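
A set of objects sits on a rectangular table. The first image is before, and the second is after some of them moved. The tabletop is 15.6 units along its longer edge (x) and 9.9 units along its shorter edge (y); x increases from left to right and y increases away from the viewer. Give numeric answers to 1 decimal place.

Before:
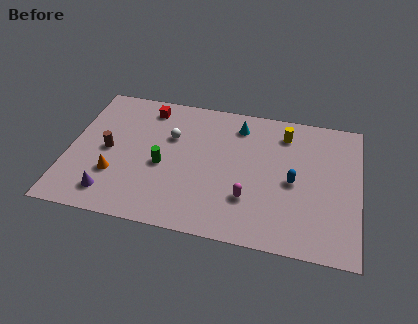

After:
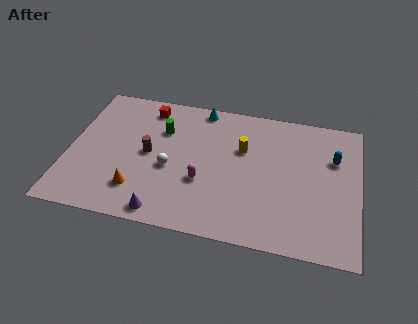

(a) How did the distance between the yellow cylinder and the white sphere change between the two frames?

-1.9

Before: roughly 6.3 units apart; after: 4.4. That's 1.9 units closer together.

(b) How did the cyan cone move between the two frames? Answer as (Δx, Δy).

(-2.1, 0.9)

The cyan cone was at about (9.0, 8.1) and moved to about (6.9, 9.0).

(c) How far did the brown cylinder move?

2.2

The brown cylinder was near (2.1, 4.8) before and (4.3, 5.0) after, so it travelled √(2.2² + 0.2²) ≈ 2.2 units.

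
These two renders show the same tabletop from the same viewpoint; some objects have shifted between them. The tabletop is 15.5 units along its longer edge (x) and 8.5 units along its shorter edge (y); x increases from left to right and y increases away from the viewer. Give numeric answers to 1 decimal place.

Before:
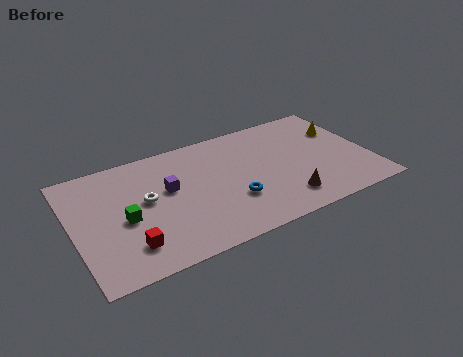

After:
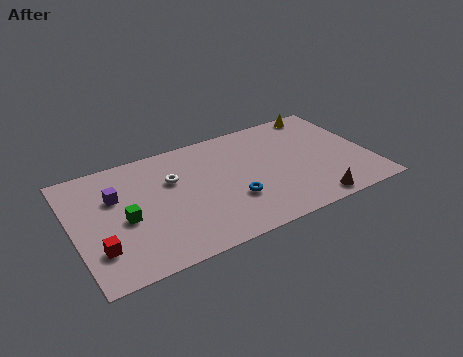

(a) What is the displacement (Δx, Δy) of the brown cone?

(1.3, -0.8)

The brown cone was at about (10.7, 1.7) and moved to about (12.0, 0.9).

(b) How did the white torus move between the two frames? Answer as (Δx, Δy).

(1.5, 0.9)

The white torus was at about (3.8, 4.7) and moved to about (5.3, 5.6).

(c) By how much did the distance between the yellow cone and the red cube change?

+1.2

Before: roughly 12.4 units apart; after: 13.6. That's 1.2 units further apart.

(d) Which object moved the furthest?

the purple cube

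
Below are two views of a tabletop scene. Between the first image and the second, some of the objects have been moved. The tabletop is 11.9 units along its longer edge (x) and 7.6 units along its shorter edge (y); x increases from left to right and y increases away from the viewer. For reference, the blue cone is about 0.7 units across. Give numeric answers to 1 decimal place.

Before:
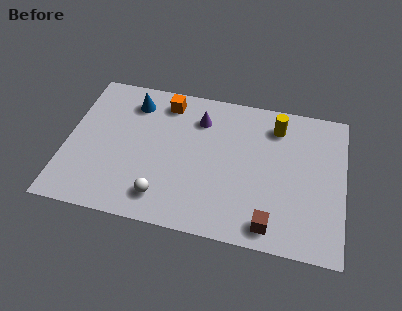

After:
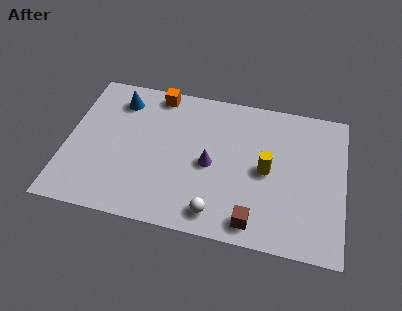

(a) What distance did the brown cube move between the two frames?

0.7

From (8.9, 1.0) to (8.2, 1.0), the brown cube covered √(0.7² + 0.0²) ≈ 0.7 units.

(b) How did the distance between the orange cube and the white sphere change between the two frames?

+1.4

They were about 5.0 units apart before and 6.4 after — 1.4 units further apart.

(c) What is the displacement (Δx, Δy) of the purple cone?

(0.6, -2.3)

The purple cone was at about (5.6, 5.8) and moved to about (6.2, 3.5).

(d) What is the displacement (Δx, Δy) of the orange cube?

(-0.4, 0.4)

From the two frames, the orange cube sits at roughly (4.1, 6.4) before and (3.7, 6.8) after.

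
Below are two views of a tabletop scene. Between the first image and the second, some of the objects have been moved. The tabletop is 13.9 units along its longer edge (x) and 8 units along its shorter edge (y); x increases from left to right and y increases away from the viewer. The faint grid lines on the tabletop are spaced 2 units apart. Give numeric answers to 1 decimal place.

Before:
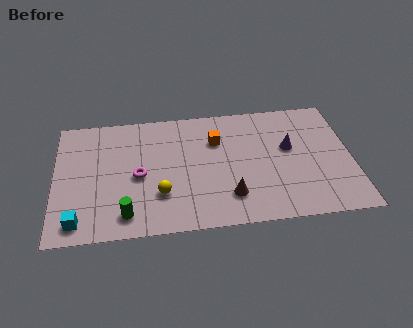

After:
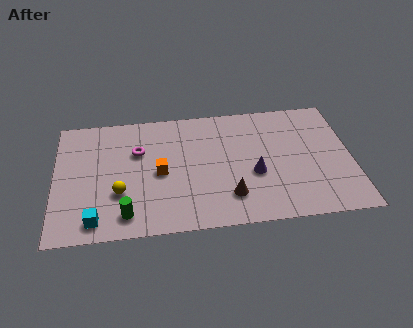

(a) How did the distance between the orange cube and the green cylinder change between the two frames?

-3.1

They were about 6.1 units apart before and 3.0 after — 3.1 units closer together.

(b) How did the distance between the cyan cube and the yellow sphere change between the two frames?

-2.1

The distance was about 4.0 in the first image and 1.9 in the second, so they moved 2.1 units closer together.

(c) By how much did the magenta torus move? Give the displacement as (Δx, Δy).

(0.0, 1.6)

The magenta torus started near (3.9, 3.7) and ended near (3.9, 5.3).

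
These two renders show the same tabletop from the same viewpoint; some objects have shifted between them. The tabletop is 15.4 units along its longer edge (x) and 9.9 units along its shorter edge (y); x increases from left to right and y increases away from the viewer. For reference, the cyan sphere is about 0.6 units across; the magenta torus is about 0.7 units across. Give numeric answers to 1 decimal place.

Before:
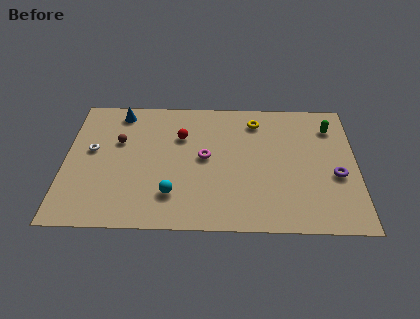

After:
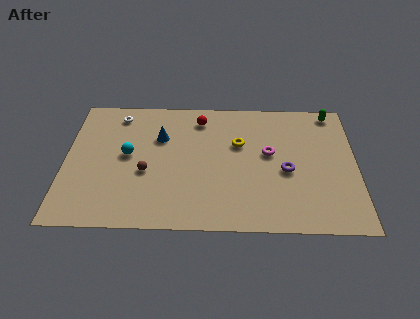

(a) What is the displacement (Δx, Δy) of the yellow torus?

(-0.9, -1.8)

From the two frames, the yellow torus sits at roughly (10.1, 8.1) before and (9.2, 6.3) after.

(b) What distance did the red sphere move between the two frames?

1.7

From (6.1, 6.8) to (7.1, 8.2), the red sphere covered √(1.0² + 1.4²) ≈ 1.7 units.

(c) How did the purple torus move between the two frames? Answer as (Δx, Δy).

(-2.6, 0.3)

The purple torus was at about (14.3, 4.0) and moved to about (11.7, 4.3).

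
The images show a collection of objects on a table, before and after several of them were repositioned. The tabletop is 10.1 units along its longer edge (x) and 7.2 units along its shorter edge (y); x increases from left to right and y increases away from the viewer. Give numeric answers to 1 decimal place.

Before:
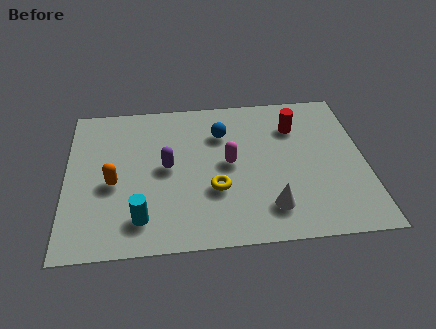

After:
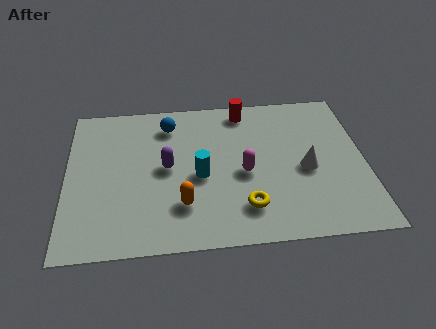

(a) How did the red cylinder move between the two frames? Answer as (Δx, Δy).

(-1.7, 1.0)

From the two frames, the red cylinder sits at roughly (7.8, 5.3) before and (6.1, 6.3) after.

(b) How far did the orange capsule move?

2.6

From (1.6, 3.1) to (3.9, 1.9), the orange capsule covered √(2.3² + 1.2²) ≈ 2.6 units.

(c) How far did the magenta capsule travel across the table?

0.7

From (5.5, 3.7) to (6.0, 3.2), the magenta capsule covered √(0.5² + 0.5²) ≈ 0.7 units.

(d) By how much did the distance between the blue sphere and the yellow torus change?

+2.2

Before: roughly 2.7 units apart; after: 4.9. That's 2.2 units further apart.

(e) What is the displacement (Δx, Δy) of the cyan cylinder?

(2.0, 1.8)

The cyan cylinder started near (2.5, 1.4) and ended near (4.5, 3.2).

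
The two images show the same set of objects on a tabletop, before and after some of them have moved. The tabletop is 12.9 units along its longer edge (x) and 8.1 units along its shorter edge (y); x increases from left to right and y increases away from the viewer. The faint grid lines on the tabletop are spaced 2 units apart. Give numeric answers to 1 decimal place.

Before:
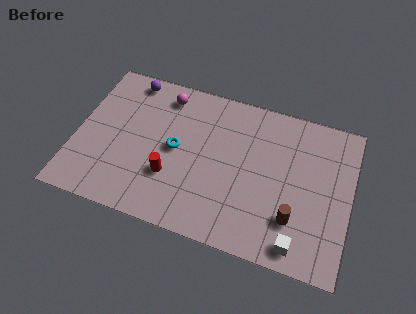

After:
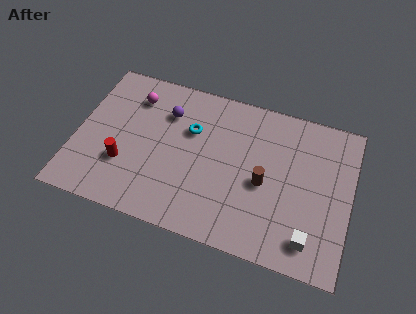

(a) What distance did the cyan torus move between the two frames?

1.3

From (4.7, 4.1) to (5.3, 5.3), the cyan torus covered √(0.6² + 1.2²) ≈ 1.3 units.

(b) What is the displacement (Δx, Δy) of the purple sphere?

(1.9, -1.3)

From the two frames, the purple sphere sits at roughly (2.2, 7.2) before and (4.1, 5.9) after.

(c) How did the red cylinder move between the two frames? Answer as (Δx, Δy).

(-2.2, 0.0)

From the two frames, the red cylinder sits at roughly (4.6, 2.6) before and (2.4, 2.6) after.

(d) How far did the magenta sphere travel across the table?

1.5

The magenta sphere was near (3.9, 6.8) before and (2.5, 6.3) after, so it travelled √(1.4² + 0.5²) ≈ 1.5 units.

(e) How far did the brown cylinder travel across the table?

2.1

The brown cylinder moved from about (10.4, 2.2) to (8.9, 3.6), a distance of √(1.5² + 1.4²) ≈ 2.1.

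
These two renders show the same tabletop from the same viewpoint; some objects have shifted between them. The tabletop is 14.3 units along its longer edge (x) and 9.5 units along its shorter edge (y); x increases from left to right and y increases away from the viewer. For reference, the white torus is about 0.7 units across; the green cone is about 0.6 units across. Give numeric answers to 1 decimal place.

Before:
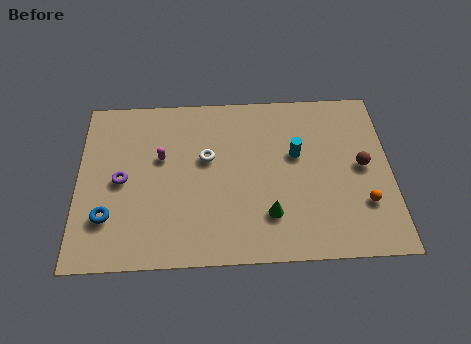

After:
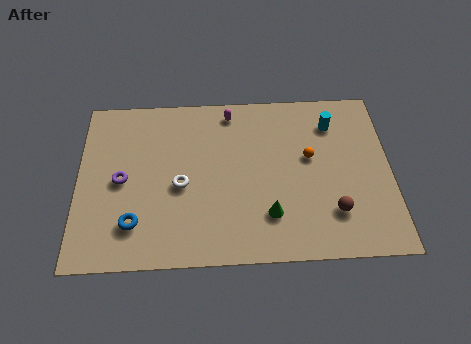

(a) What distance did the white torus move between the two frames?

1.9

The white torus moved from about (5.9, 5.7) to (4.7, 4.2), a distance of √(1.2² + 1.5²) ≈ 1.9.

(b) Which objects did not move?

the purple torus and the green cone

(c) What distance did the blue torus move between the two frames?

1.3

The blue torus was near (1.4, 2.6) before and (2.6, 2.2) after, so it travelled √(1.2² + 0.4²) ≈ 1.3 units.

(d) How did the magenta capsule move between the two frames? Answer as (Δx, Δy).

(3.2, 2.5)

The magenta capsule started near (3.8, 5.8) and ended near (7.0, 8.3).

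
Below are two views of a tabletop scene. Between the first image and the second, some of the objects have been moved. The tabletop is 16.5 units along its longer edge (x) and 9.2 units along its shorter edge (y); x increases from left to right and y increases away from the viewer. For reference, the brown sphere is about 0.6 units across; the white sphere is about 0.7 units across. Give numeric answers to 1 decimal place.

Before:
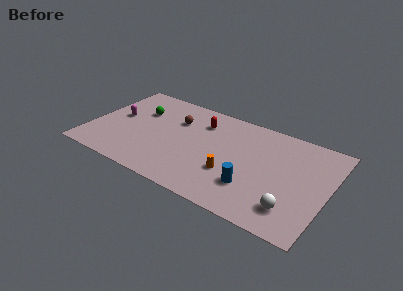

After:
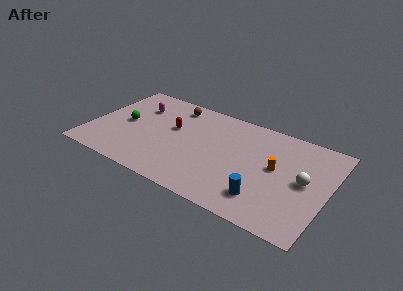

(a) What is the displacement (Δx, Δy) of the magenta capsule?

(1.2, 1.6)

From the two frames, the magenta capsule sits at roughly (1.7, 5.0) before and (2.9, 6.6) after.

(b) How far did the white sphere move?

2.7

The white sphere moved from about (14.4, 2.0) to (14.9, 4.7), a distance of √(0.5² + 2.7²) ≈ 2.7.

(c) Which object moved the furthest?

the orange cylinder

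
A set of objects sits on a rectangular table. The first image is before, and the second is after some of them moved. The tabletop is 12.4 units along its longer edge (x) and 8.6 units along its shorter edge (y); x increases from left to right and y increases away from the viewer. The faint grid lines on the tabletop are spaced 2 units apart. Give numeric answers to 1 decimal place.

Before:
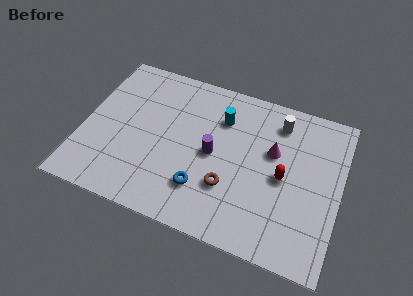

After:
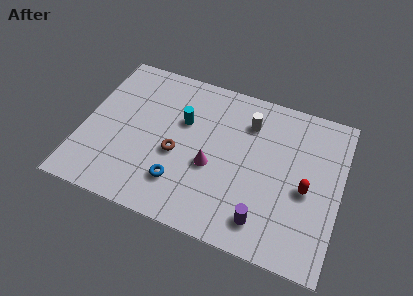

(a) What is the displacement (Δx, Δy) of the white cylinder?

(-1.4, -0.5)

The white cylinder started near (9.2, 7.0) and ended near (7.8, 6.5).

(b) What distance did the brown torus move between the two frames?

2.8

The brown torus was near (7.2, 2.7) before and (4.6, 3.6) after, so it travelled √(2.6² + 0.9²) ≈ 2.8 units.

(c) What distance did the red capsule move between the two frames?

1.1

From (9.7, 4.1) to (10.8, 3.8), the red capsule covered √(1.1² + 0.3²) ≈ 1.1 units.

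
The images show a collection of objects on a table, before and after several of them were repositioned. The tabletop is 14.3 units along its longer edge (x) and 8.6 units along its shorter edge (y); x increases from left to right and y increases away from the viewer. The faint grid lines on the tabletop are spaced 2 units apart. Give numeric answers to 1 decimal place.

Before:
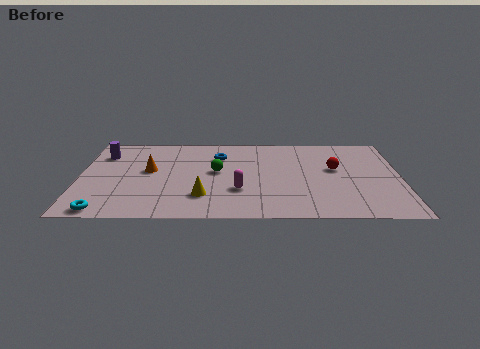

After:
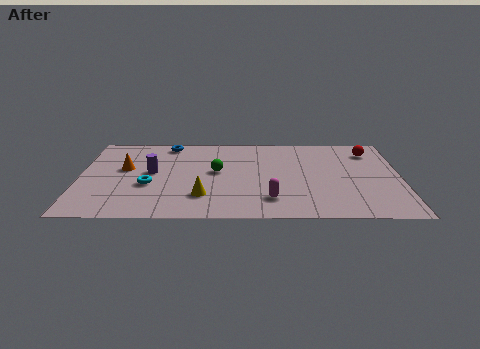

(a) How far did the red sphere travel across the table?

2.4

The red sphere moved from about (11.4, 5.0) to (13.0, 6.8), a distance of √(1.6² + 1.8²) ≈ 2.4.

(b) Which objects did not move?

the green sphere and the yellow cone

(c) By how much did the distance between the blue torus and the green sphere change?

+2.0

They were about 1.6 units apart before and 3.6 after — 2.0 units further apart.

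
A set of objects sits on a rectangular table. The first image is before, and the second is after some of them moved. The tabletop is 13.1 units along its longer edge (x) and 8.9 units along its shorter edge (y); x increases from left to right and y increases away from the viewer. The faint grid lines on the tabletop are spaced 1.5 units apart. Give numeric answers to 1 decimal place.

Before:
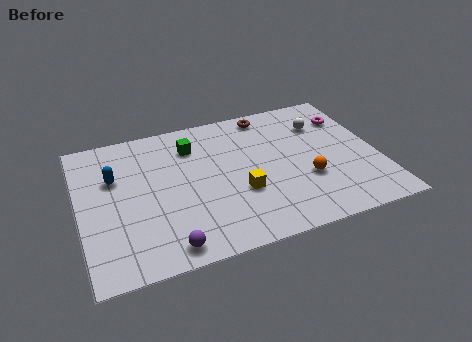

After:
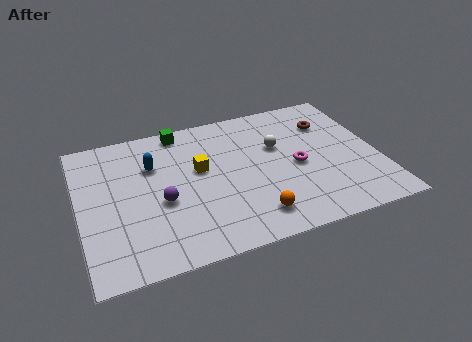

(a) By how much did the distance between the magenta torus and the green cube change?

-0.8

They were about 7.0 units apart before and 6.2 after — 0.8 units closer together.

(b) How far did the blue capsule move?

1.7

The blue capsule moved from about (1.6, 5.8) to (3.3, 6.1), a distance of √(1.7² + 0.3²) ≈ 1.7.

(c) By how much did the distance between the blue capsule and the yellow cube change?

-3.7

The distance was about 5.9 in the first image and 2.2 in the second, so they moved 3.7 units closer together.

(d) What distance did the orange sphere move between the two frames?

2.9

From (9.8, 3.1) to (7.3, 1.6), the orange sphere covered √(2.5² + 1.5²) ≈ 2.9 units.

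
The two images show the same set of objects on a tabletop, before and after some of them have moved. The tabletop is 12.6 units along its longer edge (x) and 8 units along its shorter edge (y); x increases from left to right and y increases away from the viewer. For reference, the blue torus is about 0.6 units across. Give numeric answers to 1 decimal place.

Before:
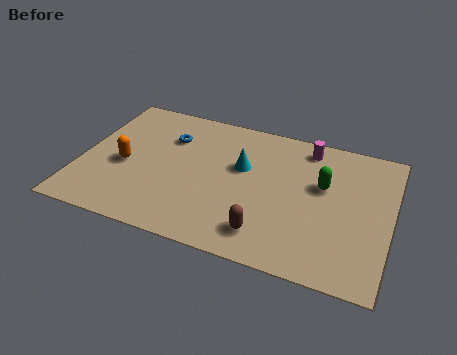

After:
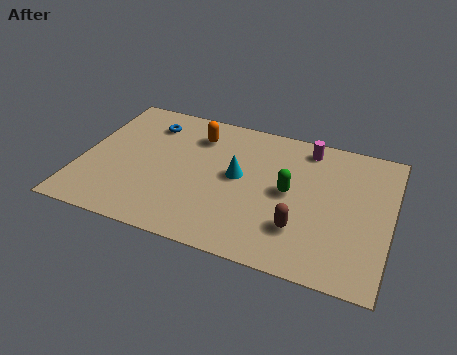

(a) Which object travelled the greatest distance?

the orange capsule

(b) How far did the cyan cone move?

0.6

The cyan cone moved from about (6.5, 4.9) to (6.4, 4.3), a distance of √(0.1² + 0.6²) ≈ 0.6.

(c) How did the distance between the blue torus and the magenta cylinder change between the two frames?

+0.8

They were about 5.7 units apart before and 6.5 after — 0.8 units further apart.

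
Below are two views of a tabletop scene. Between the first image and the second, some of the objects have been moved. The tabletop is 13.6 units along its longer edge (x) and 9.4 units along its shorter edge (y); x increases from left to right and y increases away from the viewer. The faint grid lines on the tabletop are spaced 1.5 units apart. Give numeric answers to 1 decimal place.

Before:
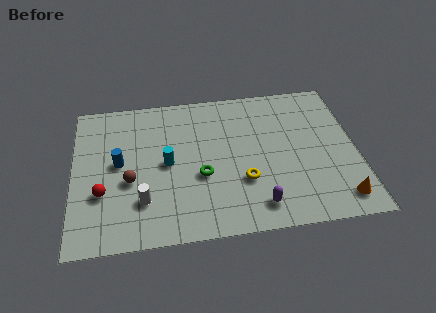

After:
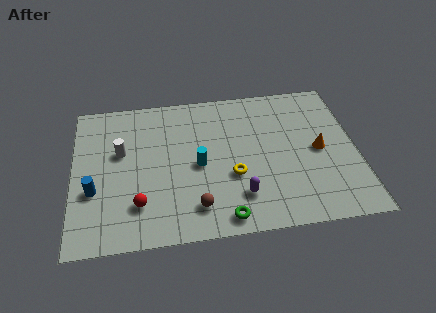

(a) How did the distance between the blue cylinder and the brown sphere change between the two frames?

+3.8

The distance was about 1.3 in the first image and 5.1 in the second, so they moved 3.8 units further apart.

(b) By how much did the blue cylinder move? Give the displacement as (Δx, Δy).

(-1.2, -1.6)

From the two frames, the blue cylinder sits at roughly (2.2, 5.0) before and (1.0, 3.4) after.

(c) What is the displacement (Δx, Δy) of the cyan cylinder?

(1.5, -0.3)

The cyan cylinder was at about (4.5, 4.7) and moved to about (6.0, 4.4).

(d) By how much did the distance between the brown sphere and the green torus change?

-1.9

They were about 3.4 units apart before and 1.5 after — 1.9 units closer together.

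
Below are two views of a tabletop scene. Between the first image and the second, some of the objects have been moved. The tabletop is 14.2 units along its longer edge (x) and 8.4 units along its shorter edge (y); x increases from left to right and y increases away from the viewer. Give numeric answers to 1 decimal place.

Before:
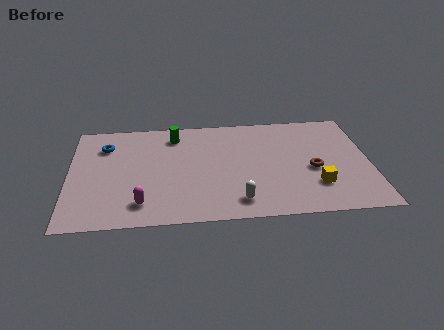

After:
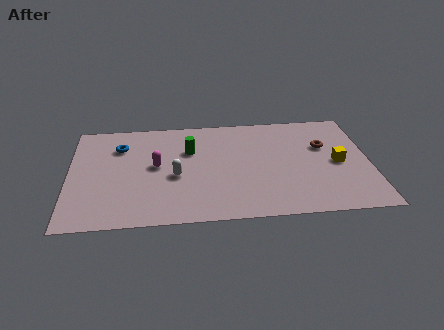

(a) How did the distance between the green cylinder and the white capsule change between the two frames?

-4.1

They were about 6.2 units apart before and 2.1 after — 4.1 units closer together.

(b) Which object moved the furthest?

the white capsule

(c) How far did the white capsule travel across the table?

3.6

The white capsule moved from about (7.9, 1.4) to (5.0, 3.6), a distance of √(2.9² + 2.2²) ≈ 3.6.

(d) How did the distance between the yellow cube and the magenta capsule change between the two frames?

+0.4

They were about 8.2 units apart before and 8.6 after — 0.4 units further apart.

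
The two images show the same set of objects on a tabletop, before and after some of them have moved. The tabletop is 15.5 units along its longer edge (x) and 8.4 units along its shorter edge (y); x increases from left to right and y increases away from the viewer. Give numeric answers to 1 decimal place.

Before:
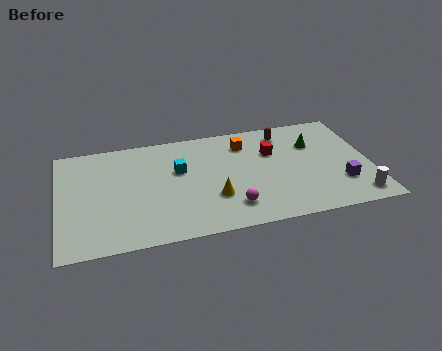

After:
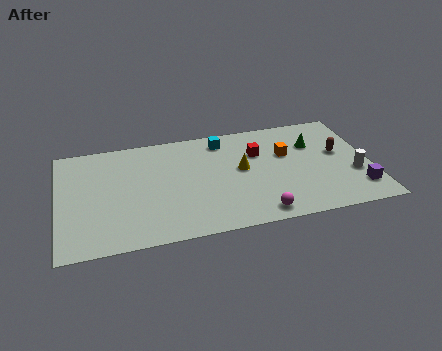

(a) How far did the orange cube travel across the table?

2.4

From (9.4, 6.6) to (11.4, 5.3), the orange cube covered √(2.0² + 1.3²) ≈ 2.4 units.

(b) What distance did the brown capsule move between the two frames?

3.4

The brown capsule moved from about (11.4, 7.0) to (14.0, 4.8), a distance of √(2.6² + 2.2²) ≈ 3.4.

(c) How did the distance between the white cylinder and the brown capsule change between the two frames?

-4.7

Before: roughly 6.6 units apart; after: 1.9. That's 4.7 units closer together.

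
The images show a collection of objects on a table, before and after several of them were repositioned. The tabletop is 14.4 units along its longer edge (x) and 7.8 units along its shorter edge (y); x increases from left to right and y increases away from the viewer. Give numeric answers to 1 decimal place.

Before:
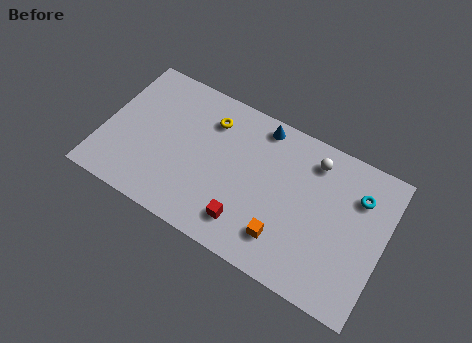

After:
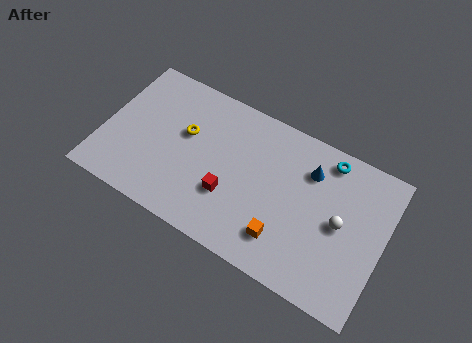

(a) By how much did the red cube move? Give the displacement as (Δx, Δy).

(-1.0, 1.0)

The red cube started near (7.7, 1.6) and ended near (6.7, 2.6).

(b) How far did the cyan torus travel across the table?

2.0

The cyan torus was near (12.9, 5.7) before and (11.2, 6.8) after, so it travelled √(1.7² + 1.1²) ≈ 2.0 units.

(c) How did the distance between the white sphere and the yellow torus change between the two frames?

+2.8

They were about 5.3 units apart before and 8.1 after — 2.8 units further apart.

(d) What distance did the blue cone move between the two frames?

2.9

The blue cone moved from about (7.7, 6.9) to (10.4, 5.8), a distance of √(2.7² + 1.1²) ≈ 2.9.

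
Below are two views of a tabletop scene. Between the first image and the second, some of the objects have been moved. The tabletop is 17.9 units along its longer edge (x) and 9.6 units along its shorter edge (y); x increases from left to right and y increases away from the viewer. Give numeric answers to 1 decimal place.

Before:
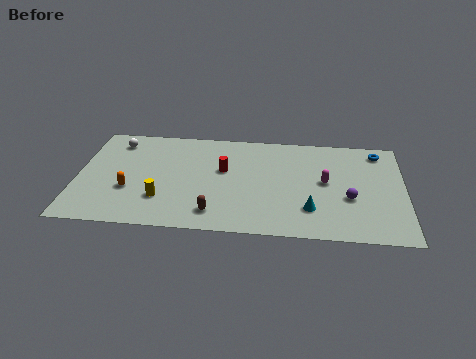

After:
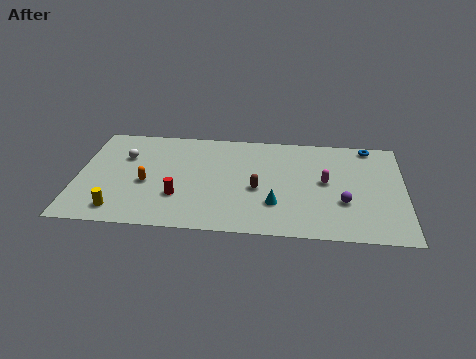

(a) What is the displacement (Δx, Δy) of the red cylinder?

(-2.4, -2.7)

The red cylinder started near (8.0, 5.7) and ended near (5.6, 3.0).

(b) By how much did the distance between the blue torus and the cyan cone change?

+1.0

They were about 6.8 units apart before and 7.8 after — 1.0 units further apart.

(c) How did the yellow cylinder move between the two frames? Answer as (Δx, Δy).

(-2.3, -1.2)

From the two frames, the yellow cylinder sits at roughly (4.7, 2.7) before and (2.4, 1.5) after.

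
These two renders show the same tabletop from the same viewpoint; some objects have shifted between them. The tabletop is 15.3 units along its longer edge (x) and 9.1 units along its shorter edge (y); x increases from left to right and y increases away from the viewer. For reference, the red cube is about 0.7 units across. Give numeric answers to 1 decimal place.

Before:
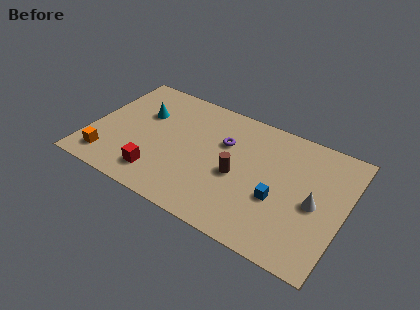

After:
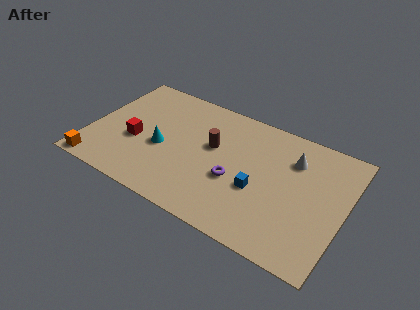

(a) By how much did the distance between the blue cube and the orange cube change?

-0.5

Before: roughly 10.3 units apart; after: 9.8. That's 0.5 units closer together.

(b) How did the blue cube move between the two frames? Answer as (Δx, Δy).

(-1.2, 0.1)

The blue cube started near (11.5, 3.5) and ended near (10.3, 3.6).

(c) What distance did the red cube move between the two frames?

2.5

The red cube was near (4.5, 1.8) before and (2.8, 3.7) after, so it travelled √(1.7² + 1.9²) ≈ 2.5 units.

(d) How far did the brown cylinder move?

2.2

The brown cylinder was near (9.0, 4.0) before and (7.3, 5.4) after, so it travelled √(1.7² + 1.4²) ≈ 2.2 units.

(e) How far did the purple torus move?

2.6

From (7.9, 6.0) to (8.9, 3.6), the purple torus covered √(1.0² + 2.4²) ≈ 2.6 units.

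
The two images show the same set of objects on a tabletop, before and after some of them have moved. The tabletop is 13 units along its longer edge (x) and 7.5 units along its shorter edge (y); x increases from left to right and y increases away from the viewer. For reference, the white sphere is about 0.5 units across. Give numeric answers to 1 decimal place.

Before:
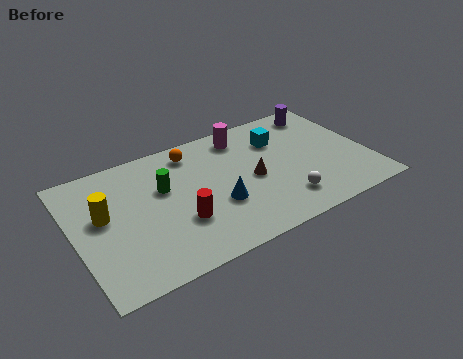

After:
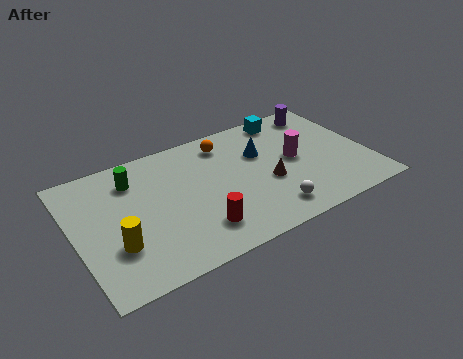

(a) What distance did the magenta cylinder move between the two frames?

3.1

The magenta cylinder was near (7.8, 6.3) before and (9.8, 3.9) after, so it travelled √(2.0² + 2.4²) ≈ 3.1 units.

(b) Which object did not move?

the purple cylinder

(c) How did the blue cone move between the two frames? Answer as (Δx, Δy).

(2.3, 2.2)

From the two frames, the blue cone sits at roughly (6.1, 2.7) before and (8.4, 4.9) after.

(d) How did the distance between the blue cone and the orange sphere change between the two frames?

-1.7

The distance was about 3.6 in the first image and 1.9 in the second, so they moved 1.7 units closer together.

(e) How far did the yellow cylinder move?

1.9

The yellow cylinder moved from about (1.3, 4.3) to (1.6, 2.4), a distance of √(0.3² + 1.9²) ≈ 1.9.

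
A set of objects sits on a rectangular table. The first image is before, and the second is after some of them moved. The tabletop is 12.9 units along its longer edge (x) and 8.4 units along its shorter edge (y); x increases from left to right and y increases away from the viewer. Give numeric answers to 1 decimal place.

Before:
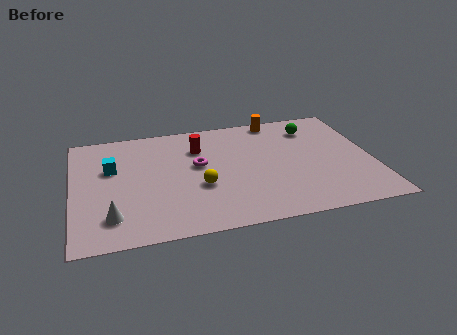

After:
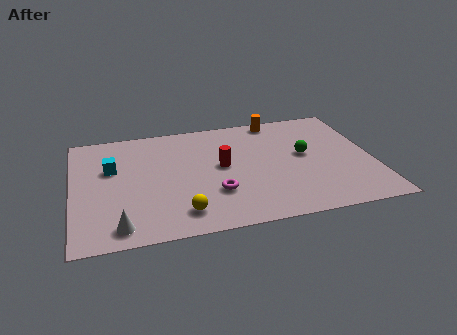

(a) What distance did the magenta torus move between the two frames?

2.3

The magenta torus was near (5.4, 4.8) before and (6.0, 2.6) after, so it travelled √(0.6² + 2.2²) ≈ 2.3 units.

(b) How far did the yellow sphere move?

1.9

From (5.4, 3.2) to (4.5, 1.5), the yellow sphere covered √(0.9² + 1.7²) ≈ 1.9 units.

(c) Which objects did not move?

the cyan cube and the orange cylinder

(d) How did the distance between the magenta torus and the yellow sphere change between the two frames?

+0.3

They were about 1.6 units apart before and 1.9 after — 0.3 units further apart.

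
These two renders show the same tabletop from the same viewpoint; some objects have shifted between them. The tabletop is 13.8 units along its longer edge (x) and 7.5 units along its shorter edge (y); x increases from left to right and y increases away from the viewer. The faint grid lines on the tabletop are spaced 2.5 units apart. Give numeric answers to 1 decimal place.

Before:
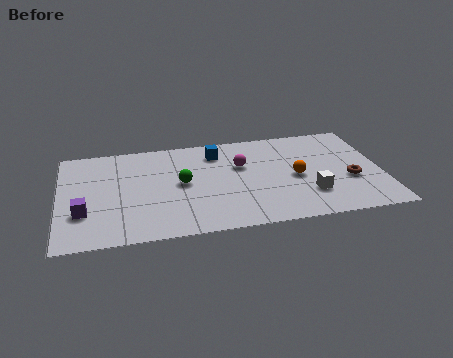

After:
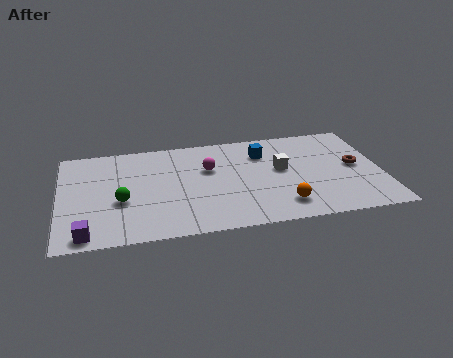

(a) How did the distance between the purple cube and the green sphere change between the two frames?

-1.8

The distance was about 4.5 in the first image and 2.7 in the second, so they moved 1.8 units closer together.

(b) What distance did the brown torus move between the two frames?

1.0

From (12.4, 2.9) to (12.7, 3.9), the brown torus covered √(0.3² + 1.0²) ≈ 1.0 units.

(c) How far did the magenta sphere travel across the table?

1.4

The magenta sphere was near (7.8, 4.8) before and (6.4, 4.8) after, so it travelled √(1.4² + 0.0²) ≈ 1.4 units.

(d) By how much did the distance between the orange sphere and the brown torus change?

+1.7

They were about 2.4 units apart before and 4.1 after — 1.7 units further apart.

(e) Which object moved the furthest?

the green sphere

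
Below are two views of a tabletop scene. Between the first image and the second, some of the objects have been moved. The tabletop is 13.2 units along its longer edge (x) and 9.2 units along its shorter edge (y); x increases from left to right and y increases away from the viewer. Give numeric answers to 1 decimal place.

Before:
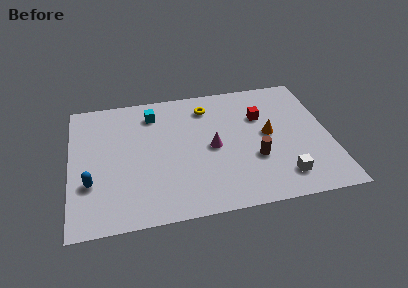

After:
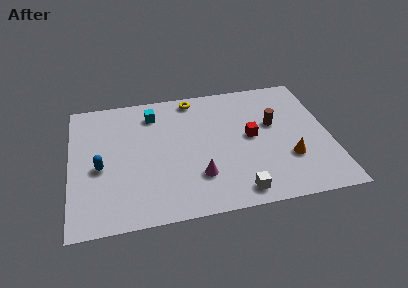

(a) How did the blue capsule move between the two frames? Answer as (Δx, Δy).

(0.5, 1.0)

The blue capsule started near (1.0, 3.0) and ended near (1.5, 4.0).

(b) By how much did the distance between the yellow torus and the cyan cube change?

-0.6

They were about 2.8 units apart before and 2.2 after — 0.6 units closer together.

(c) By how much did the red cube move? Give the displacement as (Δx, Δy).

(-0.6, -1.4)

From the two frames, the red cube sits at roughly (9.8, 6.2) before and (9.2, 4.8) after.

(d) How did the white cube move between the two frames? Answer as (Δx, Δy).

(-2.3, -0.6)

From the two frames, the white cube sits at roughly (10.6, 1.7) before and (8.3, 1.1) after.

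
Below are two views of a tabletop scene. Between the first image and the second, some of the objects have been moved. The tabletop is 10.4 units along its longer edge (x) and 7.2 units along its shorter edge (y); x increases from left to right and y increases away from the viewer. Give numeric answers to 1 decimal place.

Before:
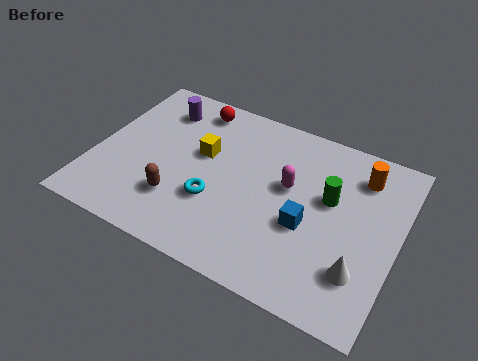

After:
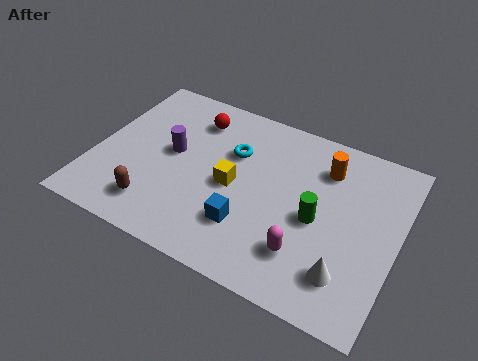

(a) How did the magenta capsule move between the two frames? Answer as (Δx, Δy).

(0.9, -2.4)

From the two frames, the magenta capsule sits at roughly (6.6, 4.2) before and (7.5, 1.8) after.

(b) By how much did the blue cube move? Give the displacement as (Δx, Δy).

(-1.9, -0.9)

From the two frames, the blue cube sits at roughly (7.4, 2.9) before and (5.5, 2.0) after.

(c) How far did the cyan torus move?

2.3

From (4.3, 2.5) to (4.6, 4.8), the cyan torus covered √(0.3² + 2.3²) ≈ 2.3 units.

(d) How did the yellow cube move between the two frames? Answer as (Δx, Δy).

(1.2, -0.9)

The yellow cube was at about (3.6, 4.3) and moved to about (4.8, 3.4).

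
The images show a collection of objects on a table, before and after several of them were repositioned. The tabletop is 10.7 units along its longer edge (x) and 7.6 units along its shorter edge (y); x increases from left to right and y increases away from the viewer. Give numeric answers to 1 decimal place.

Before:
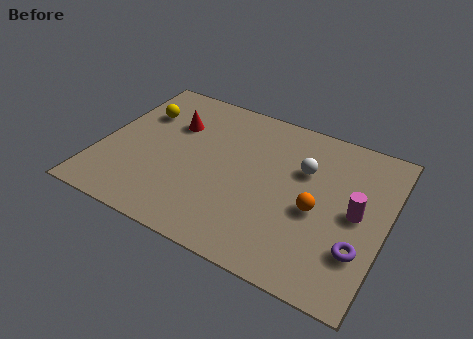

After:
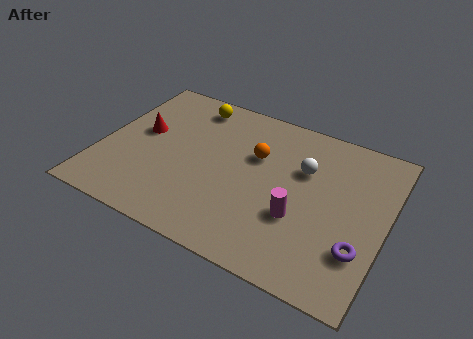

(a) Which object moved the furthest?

the orange sphere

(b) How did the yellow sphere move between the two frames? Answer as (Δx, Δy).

(1.8, 1.2)

From the two frames, the yellow sphere sits at roughly (1.2, 5.3) before and (3.0, 6.5) after.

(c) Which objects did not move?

the purple torus and the white sphere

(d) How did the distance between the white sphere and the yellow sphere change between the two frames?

-1.6

Before: roughly 6.3 units apart; after: 4.7. That's 1.6 units closer together.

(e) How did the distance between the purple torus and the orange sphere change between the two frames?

+3.0

They were about 2.0 units apart before and 5.0 after — 3.0 units further apart.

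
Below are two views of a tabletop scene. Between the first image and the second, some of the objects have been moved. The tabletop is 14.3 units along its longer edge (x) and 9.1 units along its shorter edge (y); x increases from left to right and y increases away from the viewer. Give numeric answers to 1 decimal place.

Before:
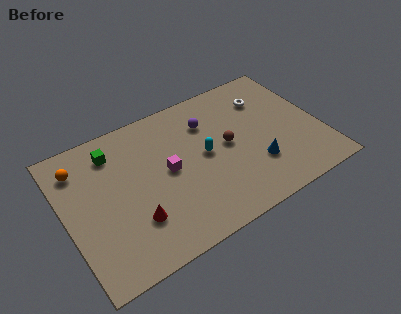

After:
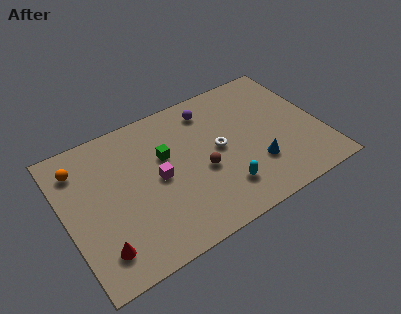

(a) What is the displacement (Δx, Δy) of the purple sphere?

(0.2, 0.8)

From the two frames, the purple sphere sits at roughly (8.3, 6.7) before and (8.5, 7.5) after.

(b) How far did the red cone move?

2.2

The red cone was near (3.5, 2.6) before and (1.5, 1.8) after, so it travelled √(2.0² + 0.8²) ≈ 2.2 units.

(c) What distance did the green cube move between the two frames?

3.1

The green cube moved from about (3.0, 7.3) to (5.7, 5.7), a distance of √(2.7² + 1.6²) ≈ 3.1.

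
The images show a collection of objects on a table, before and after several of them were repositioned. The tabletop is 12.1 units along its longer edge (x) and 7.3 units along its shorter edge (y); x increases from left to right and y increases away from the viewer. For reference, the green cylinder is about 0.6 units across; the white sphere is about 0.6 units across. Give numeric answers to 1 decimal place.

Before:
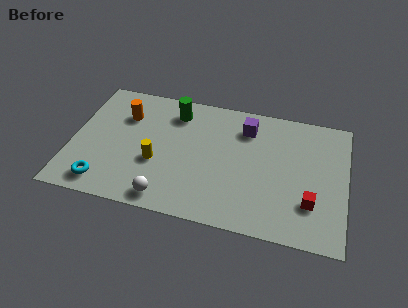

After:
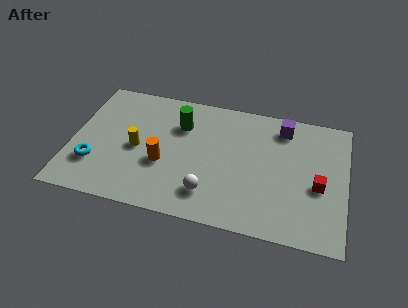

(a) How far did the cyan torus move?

1.1

The cyan torus was near (1.6, 1.1) before and (1.1, 2.1) after, so it travelled √(0.5² + 1.0²) ≈ 1.1 units.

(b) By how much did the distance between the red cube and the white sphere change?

-1.4

They were about 6.3 units apart before and 4.9 after — 1.4 units closer together.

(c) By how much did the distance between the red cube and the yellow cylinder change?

+1.2

They were about 6.8 units apart before and 8.0 after — 1.2 units further apart.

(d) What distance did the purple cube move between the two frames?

1.6

The purple cube was near (7.6, 5.7) before and (9.2, 6.1) after, so it travelled √(1.6² + 0.4²) ≈ 1.6 units.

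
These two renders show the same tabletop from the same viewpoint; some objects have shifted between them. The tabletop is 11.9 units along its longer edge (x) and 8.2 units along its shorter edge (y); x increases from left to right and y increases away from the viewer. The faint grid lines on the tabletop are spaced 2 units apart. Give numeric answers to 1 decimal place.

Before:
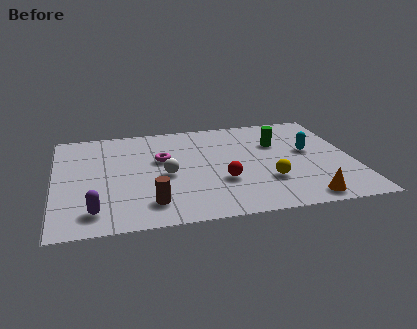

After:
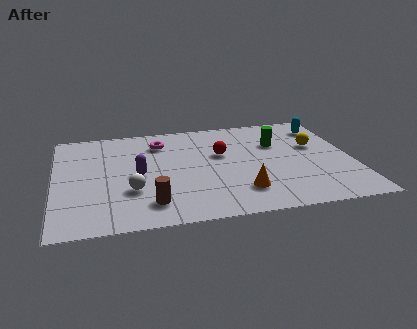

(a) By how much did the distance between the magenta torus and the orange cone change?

-1.4

They were about 6.8 units apart before and 5.4 after — 1.4 units closer together.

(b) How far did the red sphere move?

2.2

From (6.6, 2.8) to (6.7, 5.0), the red sphere covered √(0.1² + 2.2²) ≈ 2.2 units.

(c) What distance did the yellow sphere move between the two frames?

3.3

The yellow sphere was near (8.4, 2.5) before and (10.5, 5.0) after, so it travelled √(2.1² + 2.5²) ≈ 3.3 units.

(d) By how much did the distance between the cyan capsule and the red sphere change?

+0.6

Before: roughly 4.0 units apart; after: 4.6. That's 0.6 units further apart.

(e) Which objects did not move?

the green cylinder and the brown cylinder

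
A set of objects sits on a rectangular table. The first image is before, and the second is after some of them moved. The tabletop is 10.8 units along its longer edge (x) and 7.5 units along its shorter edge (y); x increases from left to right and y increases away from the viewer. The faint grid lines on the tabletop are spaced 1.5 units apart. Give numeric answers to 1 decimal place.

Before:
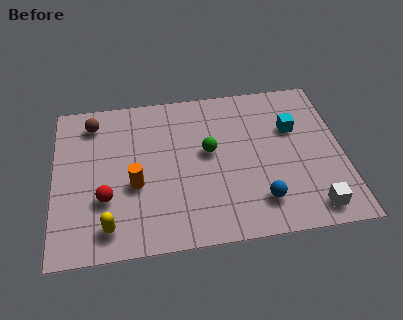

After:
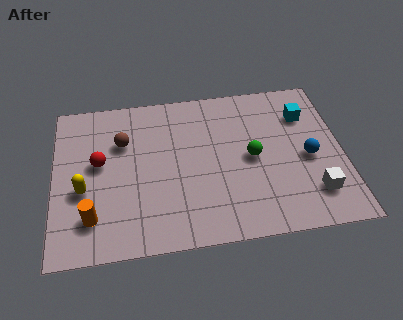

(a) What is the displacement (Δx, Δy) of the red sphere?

(-0.2, 1.7)

From the two frames, the red sphere sits at roughly (1.9, 2.5) before and (1.7, 4.2) after.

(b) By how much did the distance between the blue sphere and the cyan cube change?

-1.5

Before: roughly 3.6 units apart; after: 2.1. That's 1.5 units closer together.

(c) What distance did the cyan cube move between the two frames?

0.8

The cyan cube moved from about (9.0, 4.9) to (9.5, 5.5), a distance of √(0.5² + 0.6²) ≈ 0.8.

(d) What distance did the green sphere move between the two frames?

1.7

The green sphere was near (5.8, 4.2) before and (7.4, 3.7) after, so it travelled √(1.6² + 0.5²) ≈ 1.7 units.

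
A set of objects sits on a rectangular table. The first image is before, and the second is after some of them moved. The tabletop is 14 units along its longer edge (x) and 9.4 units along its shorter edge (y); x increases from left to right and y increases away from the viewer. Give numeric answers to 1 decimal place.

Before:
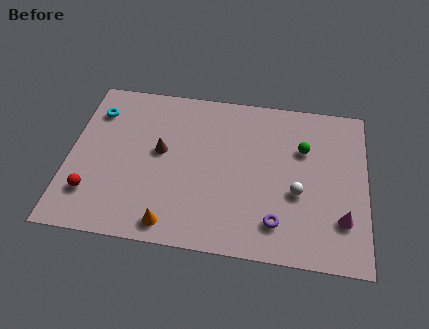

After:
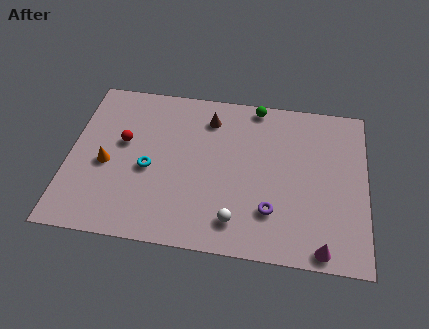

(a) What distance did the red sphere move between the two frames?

3.5

From (1.2, 2.3) to (2.5, 5.5), the red sphere covered √(1.3² + 3.2²) ≈ 3.5 units.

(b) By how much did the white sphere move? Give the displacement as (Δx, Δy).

(-2.8, -2.0)

The white sphere started near (10.8, 3.7) and ended near (8.0, 1.7).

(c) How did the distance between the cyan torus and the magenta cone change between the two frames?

-3.9

The distance was about 12.7 in the first image and 8.8 in the second, so they moved 3.9 units closer together.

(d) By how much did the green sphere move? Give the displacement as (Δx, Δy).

(-2.3, 2.3)

The green sphere started near (11.0, 6.3) and ended near (8.7, 8.6).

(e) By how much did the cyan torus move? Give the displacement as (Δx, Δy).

(2.7, -3.1)

The cyan torus was at about (1.1, 7.2) and moved to about (3.8, 4.1).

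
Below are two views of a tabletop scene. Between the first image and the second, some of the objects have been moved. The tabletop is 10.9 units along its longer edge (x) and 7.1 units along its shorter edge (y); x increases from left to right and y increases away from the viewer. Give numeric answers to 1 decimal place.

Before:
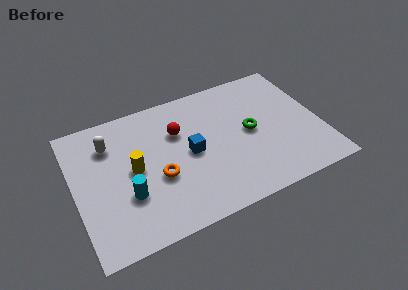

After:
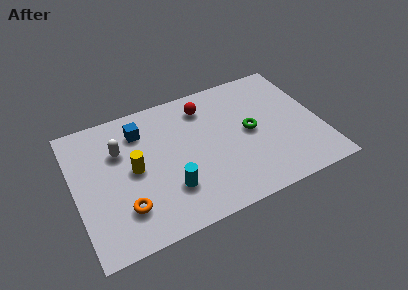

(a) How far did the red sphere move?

1.6

The red sphere moved from about (4.7, 4.8) to (6.0, 5.7), a distance of √(1.3² + 0.9²) ≈ 1.6.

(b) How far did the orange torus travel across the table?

1.9

From (3.6, 2.8) to (2.0, 1.8), the orange torus covered √(1.6² + 1.0²) ≈ 1.9 units.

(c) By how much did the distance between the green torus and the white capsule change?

-0.5

They were about 6.3 units apart before and 5.8 after — 0.5 units closer together.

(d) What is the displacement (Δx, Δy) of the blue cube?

(-2.0, 2.0)

The blue cube was at about (5.1, 3.5) and moved to about (3.1, 5.5).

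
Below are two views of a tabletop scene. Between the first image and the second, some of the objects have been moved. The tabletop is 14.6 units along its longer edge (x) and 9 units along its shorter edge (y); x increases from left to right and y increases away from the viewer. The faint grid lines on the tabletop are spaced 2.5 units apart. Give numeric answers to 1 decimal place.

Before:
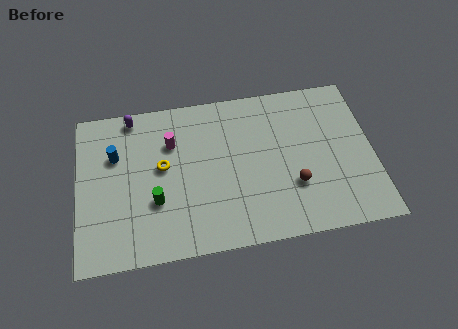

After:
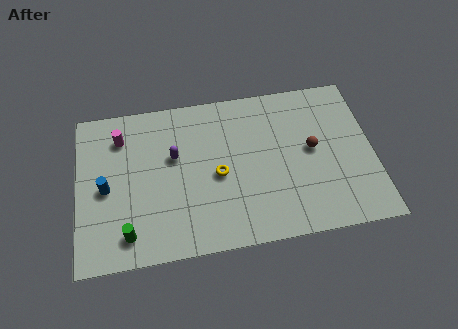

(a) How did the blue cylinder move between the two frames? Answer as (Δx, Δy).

(-0.5, -1.8)

The blue cylinder started near (1.9, 6.0) and ended near (1.4, 4.2).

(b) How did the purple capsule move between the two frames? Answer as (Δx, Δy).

(2.0, -2.6)

From the two frames, the purple capsule sits at roughly (2.8, 8.1) before and (4.8, 5.5) after.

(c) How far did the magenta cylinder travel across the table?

2.6

From (4.7, 6.3) to (2.2, 7.0), the magenta cylinder covered √(2.5² + 0.7²) ≈ 2.6 units.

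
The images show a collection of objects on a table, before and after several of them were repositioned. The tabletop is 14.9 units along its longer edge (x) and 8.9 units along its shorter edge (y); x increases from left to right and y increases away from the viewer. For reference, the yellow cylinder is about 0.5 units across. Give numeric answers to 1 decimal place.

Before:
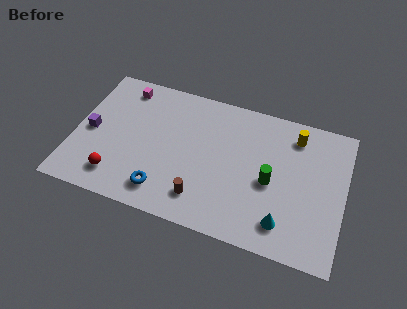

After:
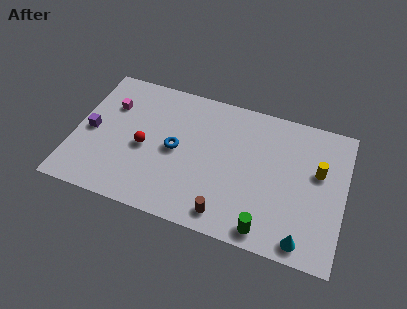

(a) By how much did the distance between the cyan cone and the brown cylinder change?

-0.3

The distance was about 4.5 in the first image and 4.2 in the second, so they moved 0.3 units closer together.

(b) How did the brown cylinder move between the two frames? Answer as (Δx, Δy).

(1.4, -0.6)

The brown cylinder was at about (7.3, 1.8) and moved to about (8.7, 1.2).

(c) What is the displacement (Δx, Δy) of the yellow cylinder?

(1.4, -1.9)

The yellow cylinder started near (12.0, 7.3) and ended near (13.4, 5.4).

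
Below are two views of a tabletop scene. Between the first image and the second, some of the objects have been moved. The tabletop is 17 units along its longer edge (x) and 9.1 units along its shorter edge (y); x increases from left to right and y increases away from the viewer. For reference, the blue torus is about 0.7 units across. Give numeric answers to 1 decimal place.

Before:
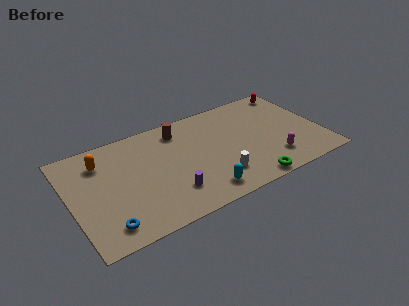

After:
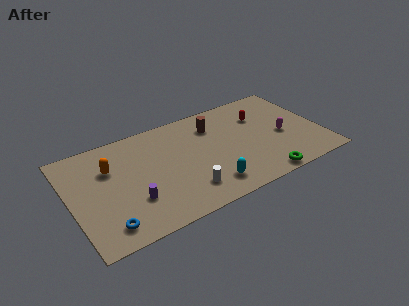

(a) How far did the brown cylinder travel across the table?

2.4

From (7.7, 7.5) to (10.0, 6.9), the brown cylinder covered √(2.3² + 0.6²) ≈ 2.4 units.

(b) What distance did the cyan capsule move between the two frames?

0.6

The cyan capsule was near (8.4, 1.4) before and (8.9, 1.7) after, so it travelled √(0.5² + 0.3²) ≈ 0.6 units.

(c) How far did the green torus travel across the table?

0.9

The green torus moved from about (11.5, 0.8) to (12.4, 0.8), a distance of √(0.9² + 0.0²) ≈ 0.9.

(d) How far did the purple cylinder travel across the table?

2.5

From (6.4, 2.3) to (3.9, 2.8), the purple cylinder covered √(2.5² + 0.5²) ≈ 2.5 units.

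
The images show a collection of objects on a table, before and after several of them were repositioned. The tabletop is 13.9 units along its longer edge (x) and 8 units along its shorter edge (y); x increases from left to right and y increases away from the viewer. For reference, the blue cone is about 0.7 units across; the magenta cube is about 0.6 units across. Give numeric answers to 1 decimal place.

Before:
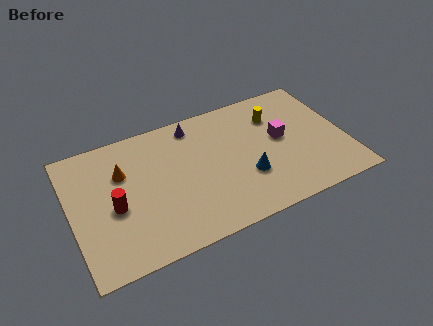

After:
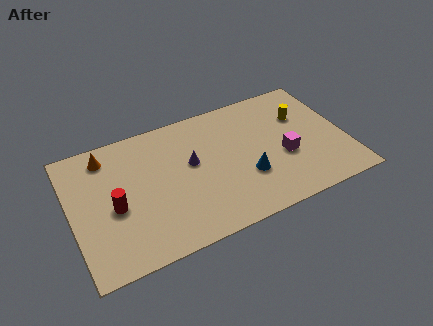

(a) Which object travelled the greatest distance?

the purple cone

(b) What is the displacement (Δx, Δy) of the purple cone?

(-0.4, -2.3)

The purple cone was at about (6.5, 6.9) and moved to about (6.1, 4.6).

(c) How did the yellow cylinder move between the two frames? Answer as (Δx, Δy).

(1.3, -0.5)

The yellow cylinder was at about (10.6, 5.9) and moved to about (11.9, 5.4).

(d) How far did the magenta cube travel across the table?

1.2

From (10.7, 4.4) to (10.7, 3.2), the magenta cube covered √(0.0² + 1.2²) ≈ 1.2 units.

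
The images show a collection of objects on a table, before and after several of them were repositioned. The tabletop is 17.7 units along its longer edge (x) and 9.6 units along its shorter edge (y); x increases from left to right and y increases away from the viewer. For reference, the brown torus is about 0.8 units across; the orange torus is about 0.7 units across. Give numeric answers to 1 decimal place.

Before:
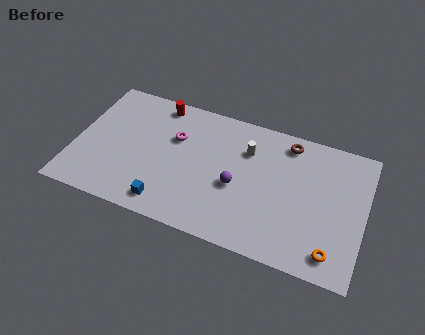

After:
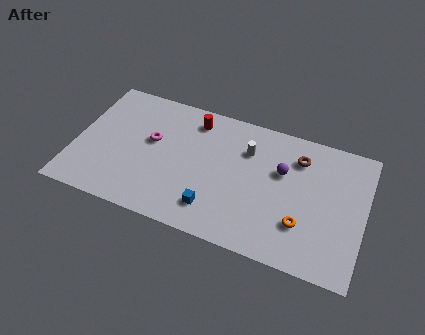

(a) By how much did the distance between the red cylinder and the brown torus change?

-1.6

They were about 8.1 units apart before and 6.5 after — 1.6 units closer together.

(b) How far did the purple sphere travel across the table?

3.3

The purple sphere was near (10.0, 4.1) before and (12.6, 6.1) after, so it travelled √(2.6² + 2.0²) ≈ 3.3 units.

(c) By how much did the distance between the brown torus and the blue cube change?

-2.5

Before: roughly 9.7 units apart; after: 7.2. That's 2.5 units closer together.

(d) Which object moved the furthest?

the purple sphere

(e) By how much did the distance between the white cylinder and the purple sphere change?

-0.5

They were about 2.8 units apart before and 2.3 after — 0.5 units closer together.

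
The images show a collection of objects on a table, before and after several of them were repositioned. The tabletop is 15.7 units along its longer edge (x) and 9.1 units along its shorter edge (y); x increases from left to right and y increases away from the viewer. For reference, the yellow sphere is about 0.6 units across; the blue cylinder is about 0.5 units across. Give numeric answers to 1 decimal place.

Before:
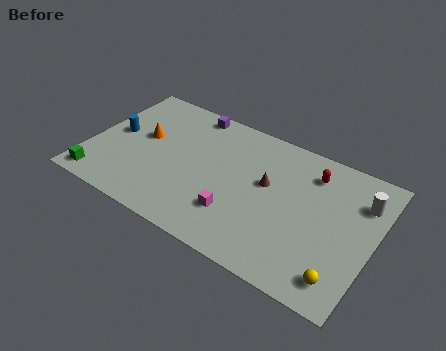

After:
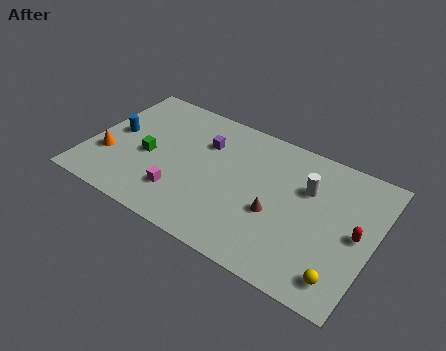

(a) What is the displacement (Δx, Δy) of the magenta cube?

(-3.1, -0.2)

From the two frames, the magenta cube sits at roughly (8.5, 2.5) before and (5.4, 2.3) after.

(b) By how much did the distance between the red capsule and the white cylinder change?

+0.5

Before: roughly 2.8 units apart; after: 3.3. That's 0.5 units further apart.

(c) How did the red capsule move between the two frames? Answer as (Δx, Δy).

(2.8, -2.7)

The red capsule was at about (12.0, 7.2) and moved to about (14.8, 4.5).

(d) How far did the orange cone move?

2.7

The orange cone was near (2.8, 5.2) before and (1.2, 3.0) after, so it travelled √(1.6² + 2.2²) ≈ 2.7 units.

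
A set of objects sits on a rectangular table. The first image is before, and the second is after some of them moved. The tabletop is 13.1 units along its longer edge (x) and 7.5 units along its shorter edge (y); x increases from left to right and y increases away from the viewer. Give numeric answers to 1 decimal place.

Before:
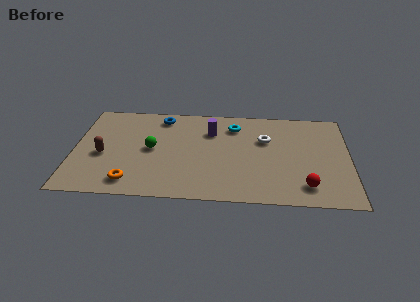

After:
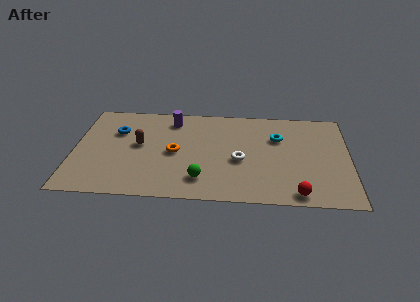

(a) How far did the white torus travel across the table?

2.1

From (9.1, 4.9) to (7.9, 3.2), the white torus covered √(1.2² + 1.7²) ≈ 2.1 units.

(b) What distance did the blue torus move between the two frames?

2.5

The blue torus moved from about (4.1, 6.4) to (2.0, 5.1), a distance of √(2.1² + 1.3²) ≈ 2.5.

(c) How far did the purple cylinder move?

2.1

From (6.5, 5.4) to (4.6, 6.2), the purple cylinder covered √(1.9² + 0.8²) ≈ 2.1 units.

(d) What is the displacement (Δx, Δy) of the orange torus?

(2.0, 2.4)

The orange torus was at about (2.8, 1.2) and moved to about (4.8, 3.6).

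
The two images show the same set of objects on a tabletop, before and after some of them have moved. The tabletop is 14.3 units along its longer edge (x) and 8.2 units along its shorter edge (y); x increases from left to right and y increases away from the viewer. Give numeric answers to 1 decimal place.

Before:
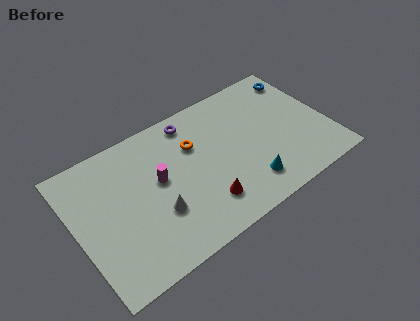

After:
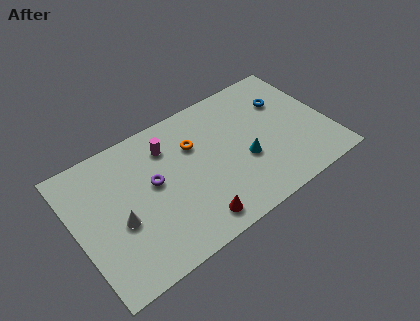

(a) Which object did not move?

the orange torus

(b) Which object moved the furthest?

the purple torus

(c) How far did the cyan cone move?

1.5

The cyan cone was near (9.3, 1.7) before and (9.4, 3.2) after, so it travelled √(0.1² + 1.5²) ≈ 1.5 units.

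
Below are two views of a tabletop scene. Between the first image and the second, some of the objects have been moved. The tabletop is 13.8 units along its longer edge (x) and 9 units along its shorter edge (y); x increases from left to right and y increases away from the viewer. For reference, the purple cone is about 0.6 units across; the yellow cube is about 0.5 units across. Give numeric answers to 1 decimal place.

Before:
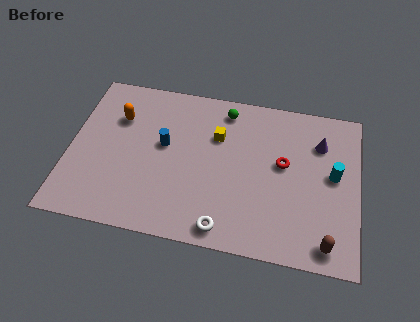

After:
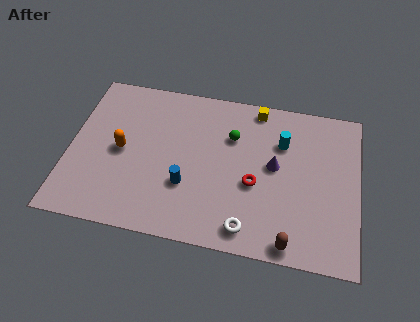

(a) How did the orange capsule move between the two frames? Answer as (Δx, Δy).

(0.3, -1.9)

The orange capsule started near (2.2, 6.3) and ended near (2.5, 4.4).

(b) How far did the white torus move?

1.1

The white torus was near (7.6, 1.0) before and (8.7, 1.2) after, so it travelled √(1.1² + 0.2²) ≈ 1.1 units.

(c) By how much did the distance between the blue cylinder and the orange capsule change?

+0.9

They were about 2.6 units apart before and 3.5 after — 0.9 units further apart.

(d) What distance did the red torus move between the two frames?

1.9

The red torus moved from about (10.2, 5.1) to (8.9, 3.7), a distance of √(1.3² + 1.4²) ≈ 1.9.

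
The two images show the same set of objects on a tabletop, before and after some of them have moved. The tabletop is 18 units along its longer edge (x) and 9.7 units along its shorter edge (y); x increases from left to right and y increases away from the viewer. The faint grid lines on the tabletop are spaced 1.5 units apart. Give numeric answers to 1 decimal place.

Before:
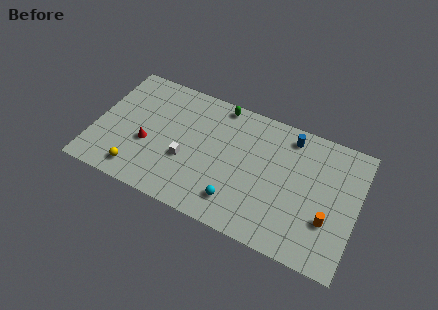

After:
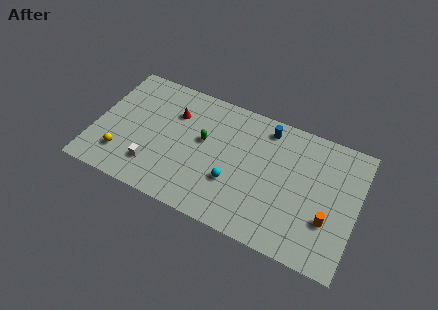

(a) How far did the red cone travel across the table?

3.4

The red cone moved from about (3.7, 3.8) to (5.2, 6.9), a distance of √(1.5² + 3.1²) ≈ 3.4.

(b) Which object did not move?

the orange cylinder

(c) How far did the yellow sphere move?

1.4

The yellow sphere moved from about (3.3, 1.5) to (2.1, 2.3), a distance of √(1.2² + 0.8²) ≈ 1.4.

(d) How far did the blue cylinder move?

1.6

From (13.1, 8.3) to (11.5, 8.3), the blue cylinder covered √(1.6² + 0.0²) ≈ 1.6 units.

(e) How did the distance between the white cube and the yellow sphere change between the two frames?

-1.6

The distance was about 3.8 in the first image and 2.2 in the second, so they moved 1.6 units closer together.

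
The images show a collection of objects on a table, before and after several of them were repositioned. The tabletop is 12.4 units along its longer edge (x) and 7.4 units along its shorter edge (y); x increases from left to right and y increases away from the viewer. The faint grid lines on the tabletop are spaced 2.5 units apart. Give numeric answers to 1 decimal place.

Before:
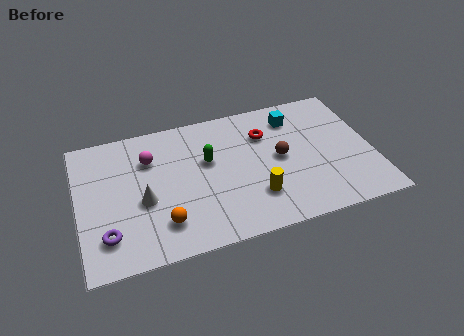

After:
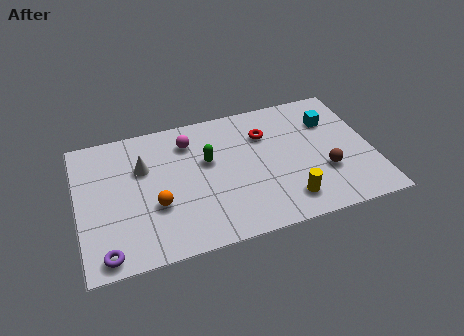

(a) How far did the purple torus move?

0.9

The purple torus moved from about (1.1, 1.7) to (1.0, 0.8), a distance of √(0.1² + 0.9²) ≈ 0.9.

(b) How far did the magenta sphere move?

1.8

From (3.1, 5.3) to (4.8, 5.8), the magenta sphere covered √(1.7² + 0.5²) ≈ 1.8 units.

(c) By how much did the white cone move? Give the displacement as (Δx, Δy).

(0.1, 1.8)

The white cone was at about (2.7, 3.1) and moved to about (2.8, 4.9).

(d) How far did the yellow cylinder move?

1.4

The yellow cylinder was near (7.3, 2.0) before and (8.6, 1.4) after, so it travelled √(1.3² + 0.6²) ≈ 1.4 units.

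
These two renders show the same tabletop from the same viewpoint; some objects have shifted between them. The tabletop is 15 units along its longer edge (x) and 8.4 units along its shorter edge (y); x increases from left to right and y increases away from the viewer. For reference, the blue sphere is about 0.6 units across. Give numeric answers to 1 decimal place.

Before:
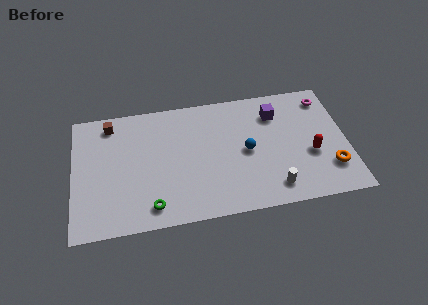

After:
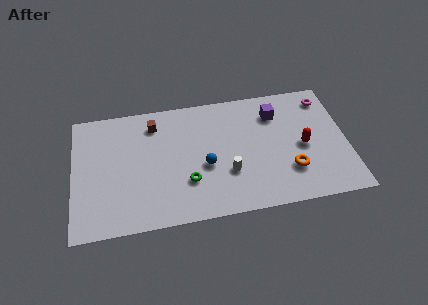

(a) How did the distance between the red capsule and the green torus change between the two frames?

-2.5

Before: roughly 9.0 units apart; after: 6.5. That's 2.5 units closer together.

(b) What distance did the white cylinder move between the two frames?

2.8

The white cylinder moved from about (10.8, 1.4) to (8.4, 2.8), a distance of √(2.4² + 1.4²) ≈ 2.8.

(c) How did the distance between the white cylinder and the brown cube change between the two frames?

-4.9

Before: roughly 10.5 units apart; after: 5.6. That's 4.9 units closer together.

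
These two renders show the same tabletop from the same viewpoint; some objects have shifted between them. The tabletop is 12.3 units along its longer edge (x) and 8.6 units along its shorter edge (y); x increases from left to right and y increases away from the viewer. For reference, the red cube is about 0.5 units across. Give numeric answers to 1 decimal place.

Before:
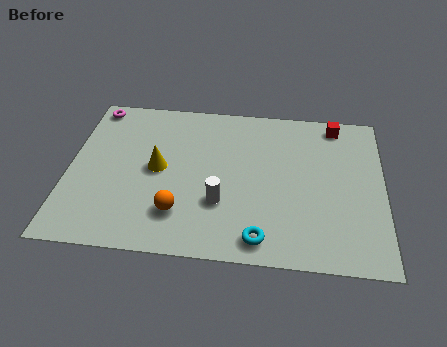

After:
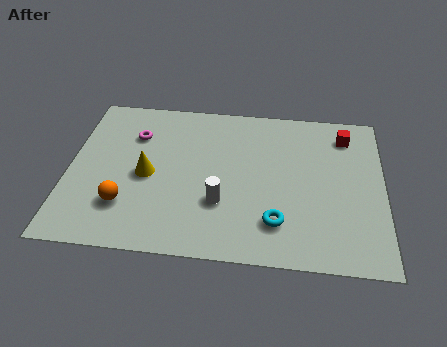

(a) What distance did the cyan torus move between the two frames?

1.1

From (7.6, 1.1) to (8.2, 2.0), the cyan torus covered √(0.6² + 0.9²) ≈ 1.1 units.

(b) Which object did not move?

the white cylinder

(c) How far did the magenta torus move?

2.3

The magenta torus moved from about (0.8, 7.7) to (2.5, 6.2), a distance of √(1.7² + 1.5²) ≈ 2.3.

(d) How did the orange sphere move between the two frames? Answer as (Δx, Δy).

(-2.1, 0.2)

The orange sphere was at about (4.4, 2.1) and moved to about (2.3, 2.3).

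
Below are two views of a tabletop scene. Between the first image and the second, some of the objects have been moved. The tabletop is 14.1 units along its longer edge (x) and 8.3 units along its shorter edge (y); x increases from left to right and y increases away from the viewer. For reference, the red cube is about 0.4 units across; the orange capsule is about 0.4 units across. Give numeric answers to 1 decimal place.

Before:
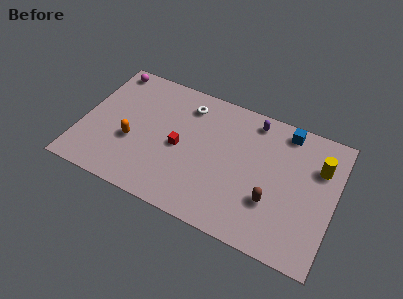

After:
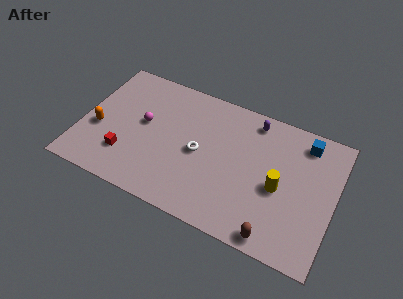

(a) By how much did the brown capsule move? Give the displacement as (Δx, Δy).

(0.4, -1.9)

The brown capsule started near (10.8, 2.7) and ended near (11.2, 0.8).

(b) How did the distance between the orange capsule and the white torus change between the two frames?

+1.2

Before: roughly 4.4 units apart; after: 5.6. That's 1.2 units further apart.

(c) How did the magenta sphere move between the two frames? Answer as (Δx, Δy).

(2.4, -2.8)

The magenta sphere started near (1.0, 7.4) and ended near (3.4, 4.6).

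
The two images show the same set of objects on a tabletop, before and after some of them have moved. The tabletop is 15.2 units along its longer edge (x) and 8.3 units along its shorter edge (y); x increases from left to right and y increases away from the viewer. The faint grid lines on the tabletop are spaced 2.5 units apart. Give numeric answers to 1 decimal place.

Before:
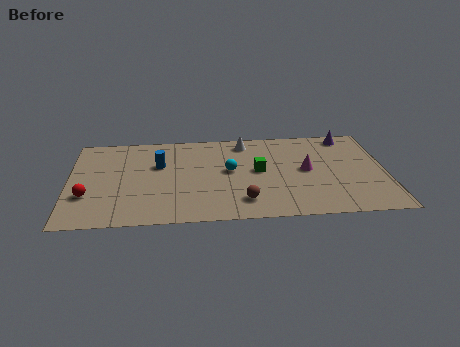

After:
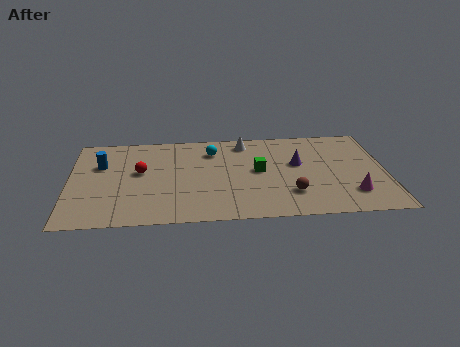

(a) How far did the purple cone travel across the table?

3.5

The purple cone moved from about (13.5, 7.3) to (11.0, 4.9), a distance of √(2.5² + 2.4²) ≈ 3.5.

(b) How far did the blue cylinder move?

2.8

The blue cylinder was near (4.3, 5.3) before and (1.5, 5.5) after, so it travelled √(2.8² + 0.2²) ≈ 2.8 units.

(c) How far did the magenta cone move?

3.1

From (11.4, 4.3) to (13.5, 2.0), the magenta cone covered √(2.1² + 2.3²) ≈ 3.1 units.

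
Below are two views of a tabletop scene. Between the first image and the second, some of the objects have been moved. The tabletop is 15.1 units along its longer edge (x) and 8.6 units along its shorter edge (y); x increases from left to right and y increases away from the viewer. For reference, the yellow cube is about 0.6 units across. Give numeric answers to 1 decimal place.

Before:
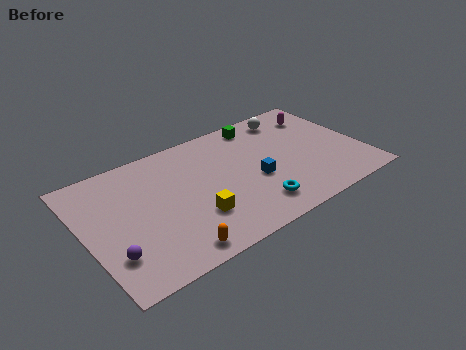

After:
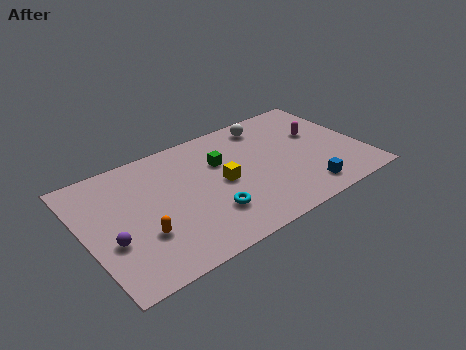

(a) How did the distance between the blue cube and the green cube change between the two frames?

+1.7

The distance was about 4.1 in the first image and 5.8 in the second, so they moved 1.7 units further apart.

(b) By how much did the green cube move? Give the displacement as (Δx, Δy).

(-2.5, -1.8)

From the two frames, the green cube sits at roughly (10.1, 7.5) before and (7.6, 5.7) after.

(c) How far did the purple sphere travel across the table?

0.9

The purple sphere moved from about (1.1, 2.3) to (1.2, 3.2), a distance of √(0.1² + 0.9²) ≈ 0.9.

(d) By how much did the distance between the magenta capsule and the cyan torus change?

+0.3

They were about 6.9 units apart before and 7.2 after — 0.3 units further apart.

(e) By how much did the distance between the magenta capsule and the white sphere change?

+1.5

Before: roughly 1.7 units apart; after: 3.2. That's 1.5 units further apart.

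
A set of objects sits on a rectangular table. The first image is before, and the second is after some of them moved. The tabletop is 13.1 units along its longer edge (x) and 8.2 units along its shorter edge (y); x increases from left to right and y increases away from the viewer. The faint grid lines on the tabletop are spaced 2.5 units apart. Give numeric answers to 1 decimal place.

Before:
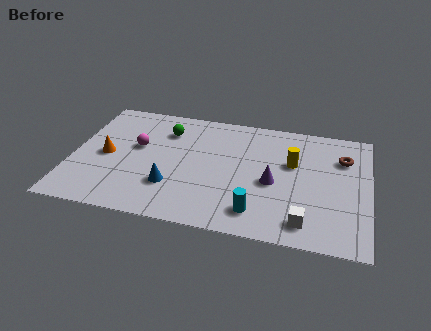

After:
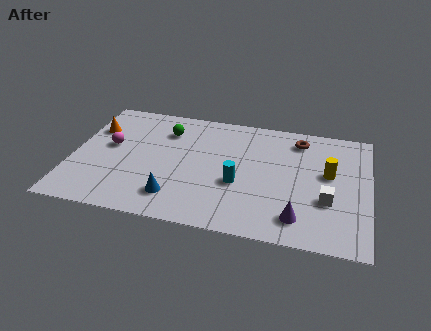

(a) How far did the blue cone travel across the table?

0.7

From (4.5, 2.4) to (4.7, 1.7), the blue cone covered √(0.2² + 0.7²) ≈ 0.7 units.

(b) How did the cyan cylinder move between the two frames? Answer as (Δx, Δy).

(-0.9, 1.7)

From the two frames, the cyan cylinder sits at roughly (8.3, 1.5) before and (7.4, 3.2) after.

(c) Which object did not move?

the green sphere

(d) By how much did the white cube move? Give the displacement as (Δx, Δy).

(0.9, 1.6)

From the two frames, the white cube sits at roughly (10.4, 1.3) before and (11.3, 2.9) after.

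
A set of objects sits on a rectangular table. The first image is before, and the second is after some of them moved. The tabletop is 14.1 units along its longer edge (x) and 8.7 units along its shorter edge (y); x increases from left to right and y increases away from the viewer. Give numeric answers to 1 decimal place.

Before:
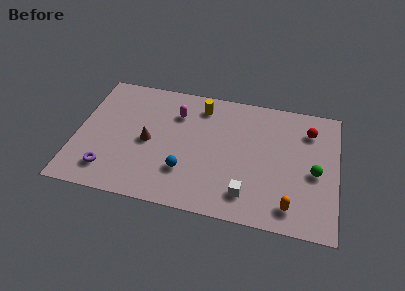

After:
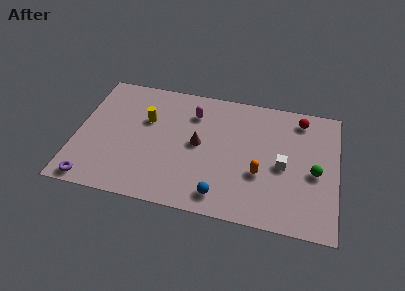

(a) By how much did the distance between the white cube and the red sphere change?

-2.4

Before: roughly 5.9 units apart; after: 3.5. That's 2.4 units closer together.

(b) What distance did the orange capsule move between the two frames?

2.5

The orange capsule moved from about (11.7, 1.4) to (10.0, 3.2), a distance of √(1.7² + 1.8²) ≈ 2.5.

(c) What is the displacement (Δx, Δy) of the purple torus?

(-0.8, -0.9)

The purple torus started near (1.9, 1.7) and ended near (1.1, 0.8).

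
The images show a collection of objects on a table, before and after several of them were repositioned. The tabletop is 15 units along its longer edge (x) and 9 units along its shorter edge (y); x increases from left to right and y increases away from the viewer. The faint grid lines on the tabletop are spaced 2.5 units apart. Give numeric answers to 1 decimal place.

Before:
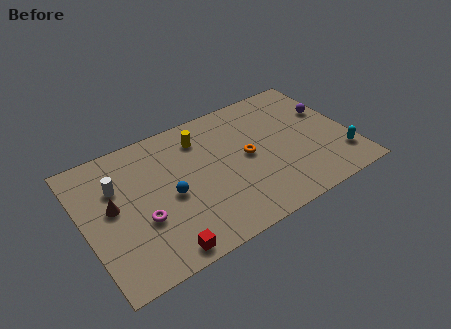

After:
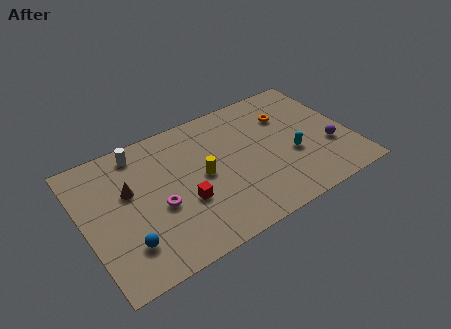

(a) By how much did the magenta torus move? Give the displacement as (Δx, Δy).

(1.0, 0.4)

The magenta torus started near (3.0, 3.3) and ended near (4.0, 3.7).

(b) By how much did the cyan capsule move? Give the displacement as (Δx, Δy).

(-2.6, 1.4)

The cyan capsule started near (14.2, 2.1) and ended near (11.6, 3.5).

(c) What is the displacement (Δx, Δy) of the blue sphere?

(-2.7, -1.9)

The blue sphere was at about (4.7, 4.1) and moved to about (2.0, 2.2).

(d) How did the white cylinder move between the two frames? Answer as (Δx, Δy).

(1.5, 1.7)

From the two frames, the white cylinder sits at roughly (2.0, 6.1) before and (3.5, 7.8) after.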